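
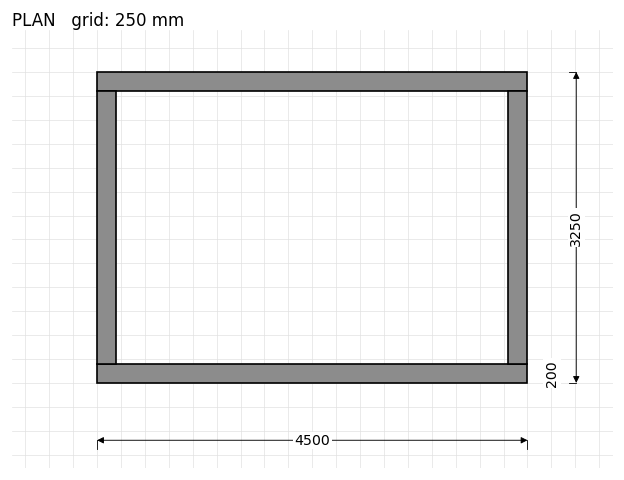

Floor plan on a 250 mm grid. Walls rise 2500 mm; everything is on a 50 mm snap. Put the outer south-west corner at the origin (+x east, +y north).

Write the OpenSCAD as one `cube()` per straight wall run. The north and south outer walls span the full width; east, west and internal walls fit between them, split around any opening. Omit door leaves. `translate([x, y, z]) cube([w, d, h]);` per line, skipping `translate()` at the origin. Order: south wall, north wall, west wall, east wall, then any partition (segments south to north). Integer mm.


cube([4500, 200, 2500]);
translate([0, 3050, 0]) cube([4500, 200, 2500]);
translate([0, 200, 0]) cube([200, 2850, 2500]);
translate([4300, 200, 0]) cube([200, 2850, 2500]);


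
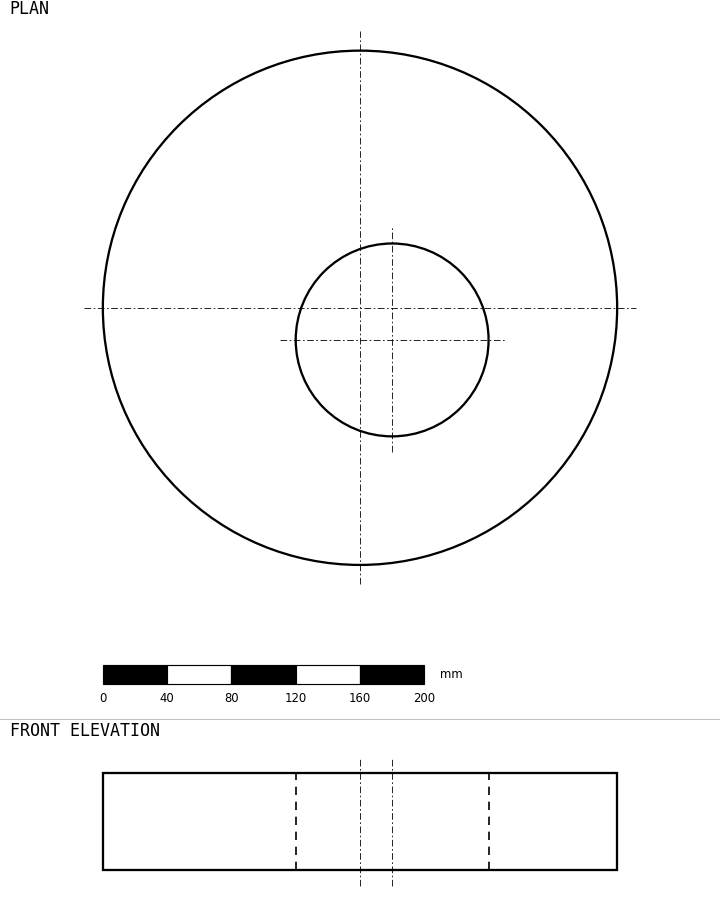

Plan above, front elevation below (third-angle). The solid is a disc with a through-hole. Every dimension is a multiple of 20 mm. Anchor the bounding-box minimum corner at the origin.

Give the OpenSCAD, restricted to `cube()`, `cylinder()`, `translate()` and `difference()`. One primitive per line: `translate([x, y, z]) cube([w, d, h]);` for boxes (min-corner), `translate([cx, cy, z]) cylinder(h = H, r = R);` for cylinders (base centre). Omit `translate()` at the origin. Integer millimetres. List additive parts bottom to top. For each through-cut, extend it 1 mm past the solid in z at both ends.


difference() {
  translate([160, 160, 0]) cylinder(h = 60, r = 160);
  translate([180, 140, -1]) cylinder(h = 62, r = 60);
}


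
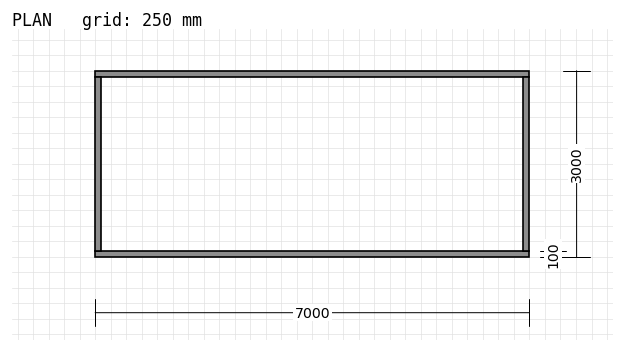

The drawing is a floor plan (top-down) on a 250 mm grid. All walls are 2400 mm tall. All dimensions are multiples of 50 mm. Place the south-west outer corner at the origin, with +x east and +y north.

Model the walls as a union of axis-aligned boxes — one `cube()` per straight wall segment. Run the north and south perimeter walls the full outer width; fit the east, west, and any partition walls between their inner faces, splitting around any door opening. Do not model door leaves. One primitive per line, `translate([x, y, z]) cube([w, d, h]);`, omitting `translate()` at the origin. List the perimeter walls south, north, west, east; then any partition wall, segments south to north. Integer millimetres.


cube([7000, 100, 2400]);
translate([0, 2900, 0]) cube([7000, 100, 2400]);
translate([0, 100, 0]) cube([100, 2800, 2400]);
translate([6900, 100, 0]) cube([100, 2800, 2400]);


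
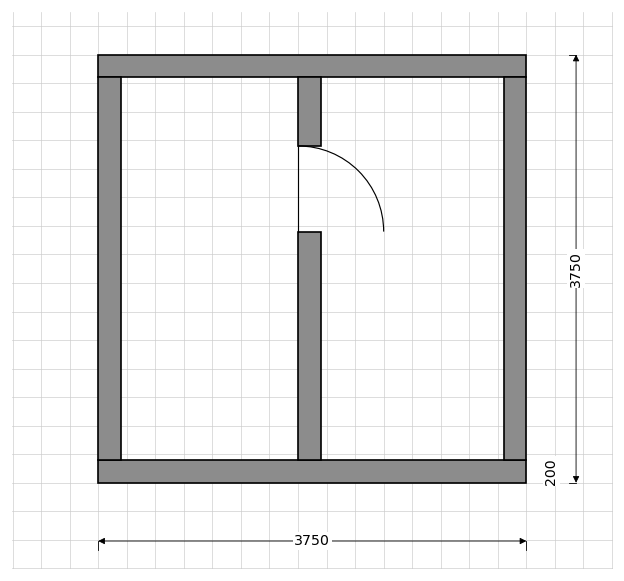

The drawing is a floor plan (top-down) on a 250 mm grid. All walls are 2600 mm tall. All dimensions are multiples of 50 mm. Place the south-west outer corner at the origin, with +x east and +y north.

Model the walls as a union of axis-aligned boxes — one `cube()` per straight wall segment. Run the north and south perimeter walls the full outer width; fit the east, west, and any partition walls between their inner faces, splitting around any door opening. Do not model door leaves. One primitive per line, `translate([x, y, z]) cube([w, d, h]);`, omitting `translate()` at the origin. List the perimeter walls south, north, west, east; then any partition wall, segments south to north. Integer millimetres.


cube([3750, 200, 2600]);
translate([0, 3550, 0]) cube([3750, 200, 2600]);
translate([0, 200, 0]) cube([200, 3350, 2600]);
translate([3550, 200, 0]) cube([200, 3350, 2600]);
translate([1750, 200, 0]) cube([200, 2000, 2600]);
translate([1750, 2950, 0]) cube([200, 600, 2600]);


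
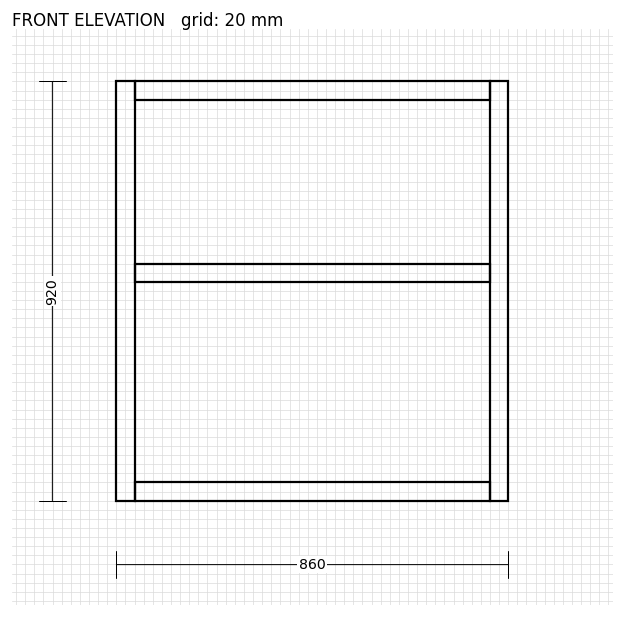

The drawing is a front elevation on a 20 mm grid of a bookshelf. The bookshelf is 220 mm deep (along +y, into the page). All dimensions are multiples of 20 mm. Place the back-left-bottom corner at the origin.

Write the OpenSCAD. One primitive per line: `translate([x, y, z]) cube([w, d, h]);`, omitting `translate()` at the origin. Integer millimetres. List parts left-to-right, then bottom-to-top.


cube([40, 220, 920]);
translate([40, 0, 0]) cube([780, 220, 40]);
translate([40, 0, 480]) cube([780, 220, 40]);
translate([40, 0, 880]) cube([780, 220, 40]);
translate([820, 0, 0]) cube([40, 220, 920]);


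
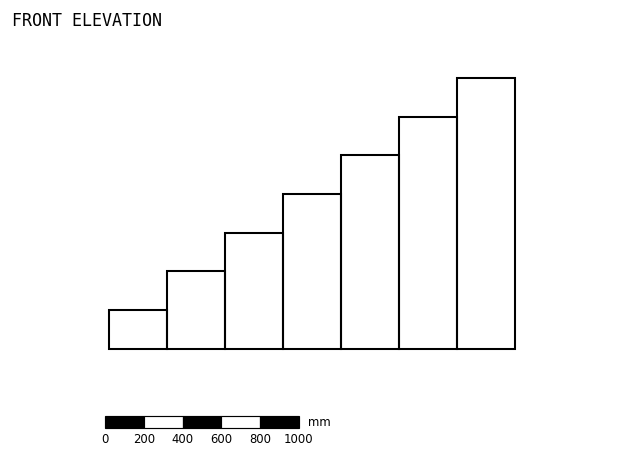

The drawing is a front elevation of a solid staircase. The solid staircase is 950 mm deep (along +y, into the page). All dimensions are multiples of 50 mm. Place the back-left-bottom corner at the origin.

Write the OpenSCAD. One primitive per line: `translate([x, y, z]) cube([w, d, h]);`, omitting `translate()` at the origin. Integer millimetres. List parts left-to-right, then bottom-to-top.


cube([300, 950, 200]);
translate([300, 0, 0]) cube([300, 950, 400]);
translate([600, 0, 0]) cube([300, 950, 600]);
translate([900, 0, 0]) cube([300, 950, 800]);
translate([1200, 0, 0]) cube([300, 950, 1000]);
translate([1500, 0, 0]) cube([300, 950, 1200]);
translate([1800, 0, 0]) cube([300, 950, 1400]);


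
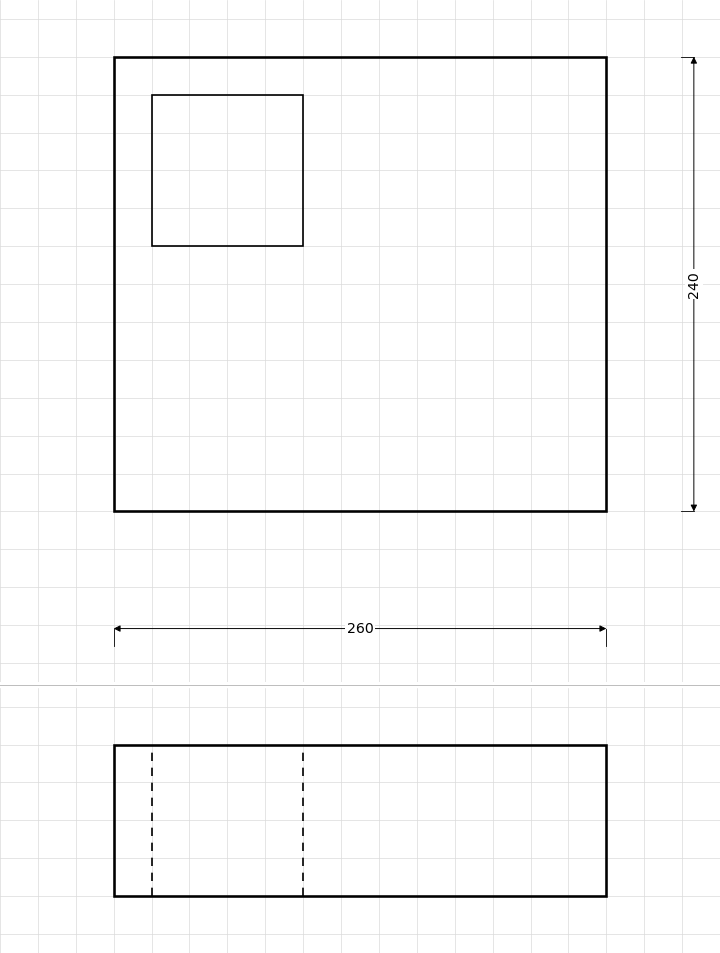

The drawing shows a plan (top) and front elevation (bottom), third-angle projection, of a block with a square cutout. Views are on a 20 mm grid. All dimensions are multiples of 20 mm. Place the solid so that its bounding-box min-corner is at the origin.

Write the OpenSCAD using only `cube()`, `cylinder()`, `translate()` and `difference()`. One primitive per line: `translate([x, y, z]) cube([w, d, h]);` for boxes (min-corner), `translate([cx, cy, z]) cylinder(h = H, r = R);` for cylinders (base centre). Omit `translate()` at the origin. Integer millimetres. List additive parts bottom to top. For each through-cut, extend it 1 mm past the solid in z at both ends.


difference() {
  cube([260, 240, 80]);
  translate([20, 140, -1]) cube([80, 80, 82]);
}


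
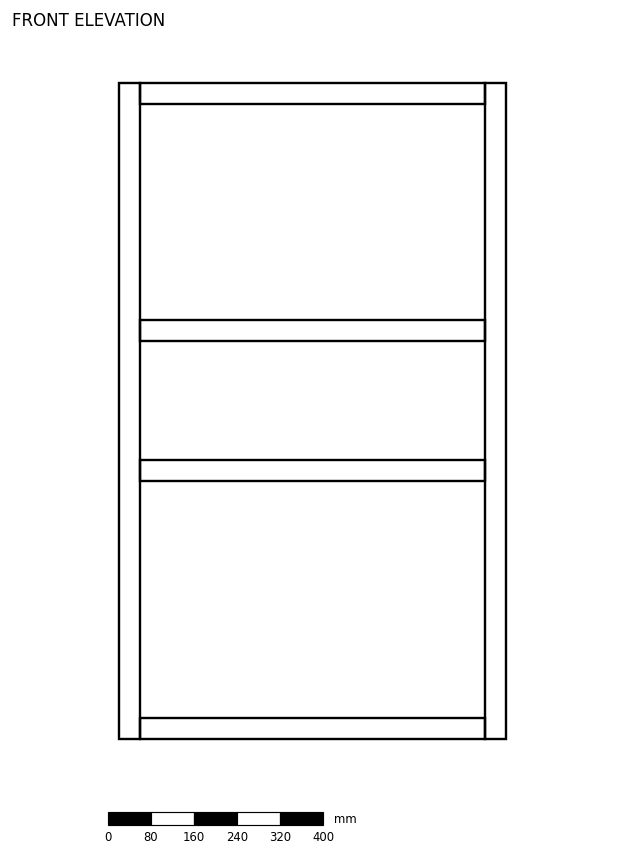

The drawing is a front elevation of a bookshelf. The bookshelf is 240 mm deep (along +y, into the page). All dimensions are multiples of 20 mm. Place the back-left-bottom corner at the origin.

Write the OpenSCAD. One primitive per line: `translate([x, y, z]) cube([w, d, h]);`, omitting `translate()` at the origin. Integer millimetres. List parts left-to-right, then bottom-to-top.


cube([40, 240, 1220]);
translate([40, 0, 0]) cube([640, 240, 40]);
translate([40, 0, 480]) cube([640, 240, 40]);
translate([40, 0, 740]) cube([640, 240, 40]);
translate([40, 0, 1180]) cube([640, 240, 40]);
translate([680, 0, 0]) cube([40, 240, 1220]);


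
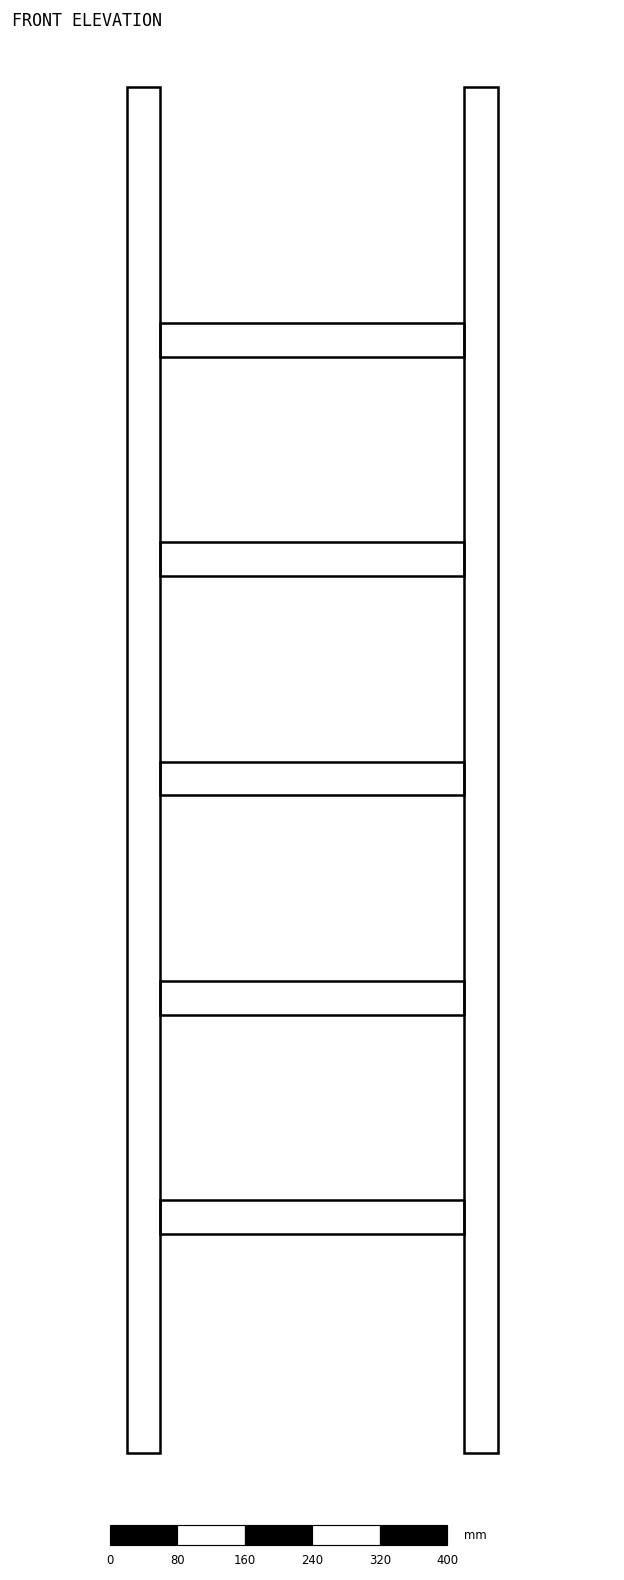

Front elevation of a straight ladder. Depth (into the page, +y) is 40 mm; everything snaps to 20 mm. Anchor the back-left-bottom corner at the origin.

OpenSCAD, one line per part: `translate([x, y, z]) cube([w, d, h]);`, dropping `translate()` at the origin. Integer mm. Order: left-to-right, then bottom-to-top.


cube([40, 40, 1620]);
translate([40, 0, 260]) cube([360, 40, 40]);
translate([40, 0, 520]) cube([360, 40, 40]);
translate([40, 0, 780]) cube([360, 40, 40]);
translate([40, 0, 1040]) cube([360, 40, 40]);
translate([40, 0, 1300]) cube([360, 40, 40]);
translate([400, 0, 0]) cube([40, 40, 1620]);


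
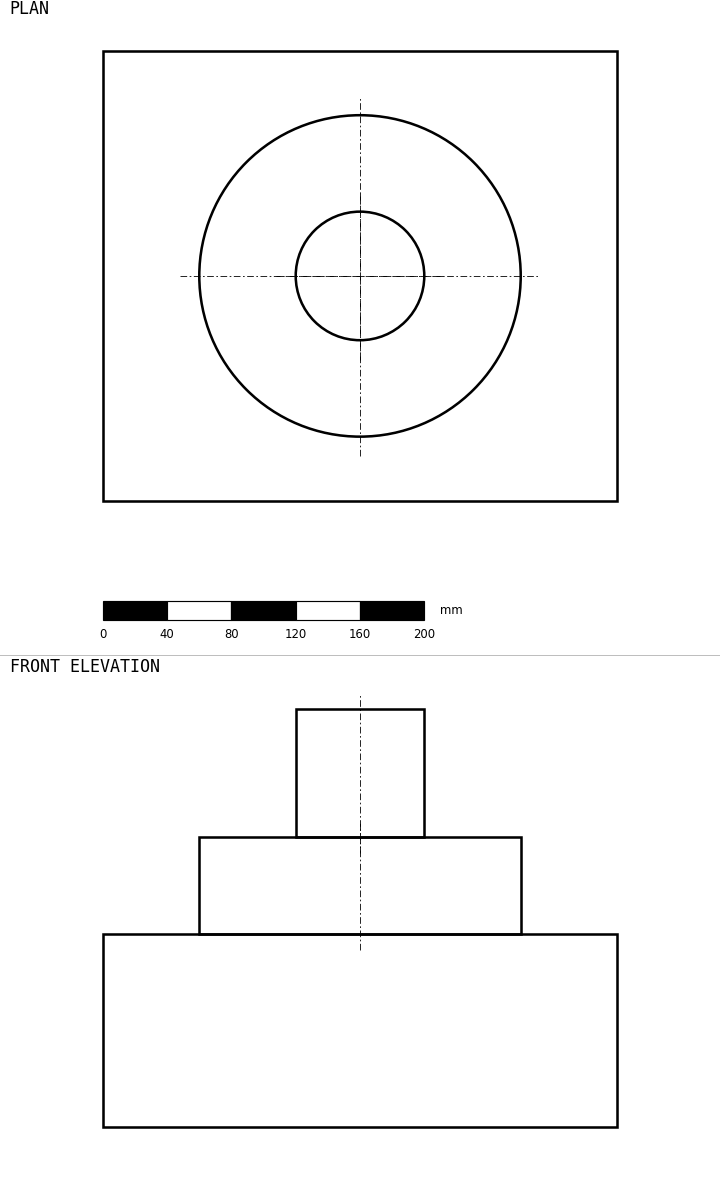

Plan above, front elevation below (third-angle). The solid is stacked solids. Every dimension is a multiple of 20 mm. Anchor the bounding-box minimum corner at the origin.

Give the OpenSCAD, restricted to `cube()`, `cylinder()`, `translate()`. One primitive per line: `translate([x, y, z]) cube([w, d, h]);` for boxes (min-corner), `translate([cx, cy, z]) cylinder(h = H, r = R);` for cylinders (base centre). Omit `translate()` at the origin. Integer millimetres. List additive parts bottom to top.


cube([320, 280, 120]);
translate([160, 140, 120]) cylinder(h = 60, r = 100);
translate([160, 140, 180]) cylinder(h = 80, r = 40);


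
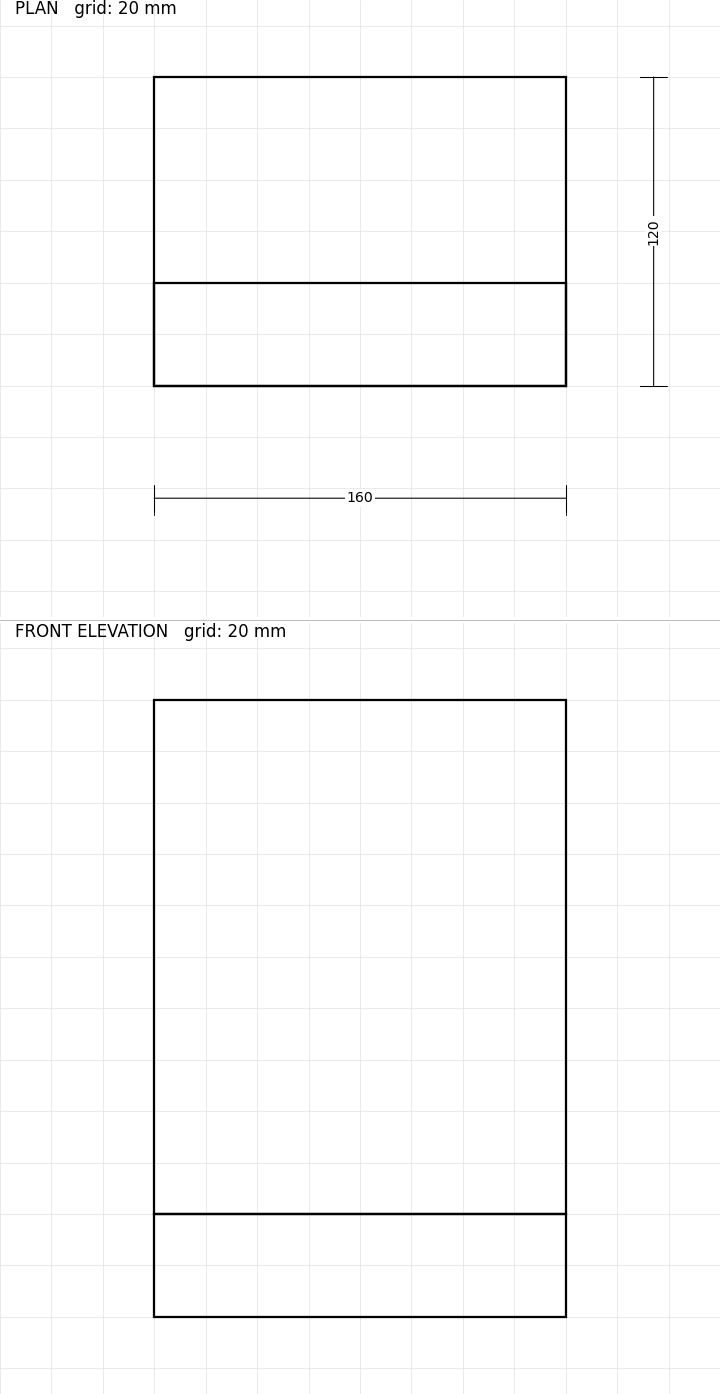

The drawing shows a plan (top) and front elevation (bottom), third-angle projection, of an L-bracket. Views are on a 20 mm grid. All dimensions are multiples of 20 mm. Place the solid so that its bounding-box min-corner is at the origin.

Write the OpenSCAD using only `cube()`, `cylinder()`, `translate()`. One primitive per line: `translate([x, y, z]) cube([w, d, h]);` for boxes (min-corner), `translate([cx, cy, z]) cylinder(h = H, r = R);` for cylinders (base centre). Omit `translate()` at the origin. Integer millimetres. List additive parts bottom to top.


cube([160, 120, 40]);
translate([0, 0, 40]) cube([160, 40, 200]);


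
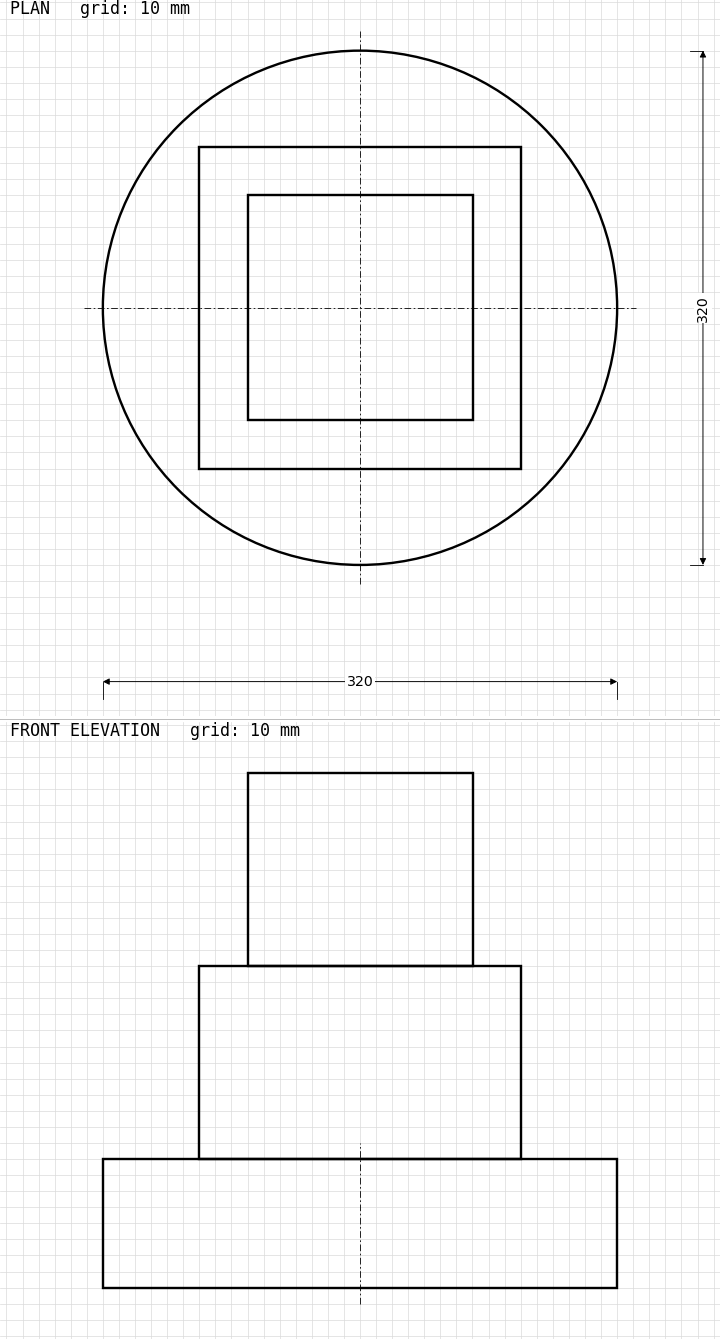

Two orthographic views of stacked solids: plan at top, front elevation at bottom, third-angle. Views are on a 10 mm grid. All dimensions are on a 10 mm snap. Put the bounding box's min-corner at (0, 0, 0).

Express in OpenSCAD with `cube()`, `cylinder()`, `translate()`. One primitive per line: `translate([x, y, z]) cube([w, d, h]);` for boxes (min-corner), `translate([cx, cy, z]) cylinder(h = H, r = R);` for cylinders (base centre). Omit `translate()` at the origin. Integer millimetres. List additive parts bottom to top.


translate([160, 160, 0]) cylinder(h = 80, r = 160);
translate([60, 60, 80]) cube([200, 200, 120]);
translate([90, 90, 200]) cube([140, 140, 120]);


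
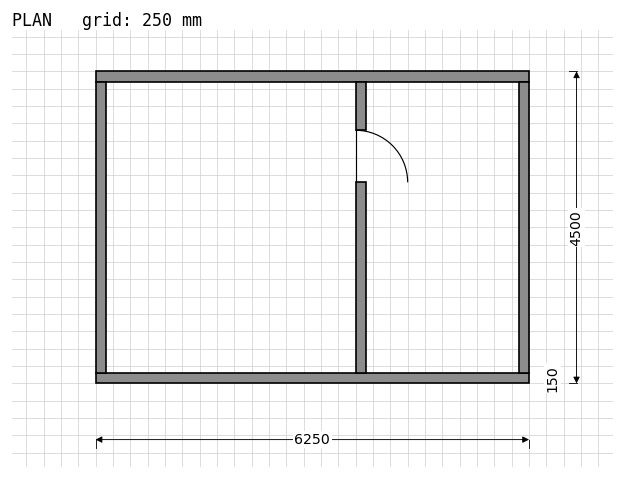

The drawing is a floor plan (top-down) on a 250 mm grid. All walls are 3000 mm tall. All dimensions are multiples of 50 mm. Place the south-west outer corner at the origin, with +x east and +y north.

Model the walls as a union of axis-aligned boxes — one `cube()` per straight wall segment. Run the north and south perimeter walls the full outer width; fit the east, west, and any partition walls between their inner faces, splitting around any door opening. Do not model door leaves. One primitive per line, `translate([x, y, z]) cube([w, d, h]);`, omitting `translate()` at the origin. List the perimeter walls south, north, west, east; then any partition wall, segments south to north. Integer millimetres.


cube([6250, 150, 3000]);
translate([0, 4350, 0]) cube([6250, 150, 3000]);
translate([0, 150, 0]) cube([150, 4200, 3000]);
translate([6100, 150, 0]) cube([150, 4200, 3000]);
translate([3750, 150, 0]) cube([150, 2750, 3000]);
translate([3750, 3650, 0]) cube([150, 700, 3000]);


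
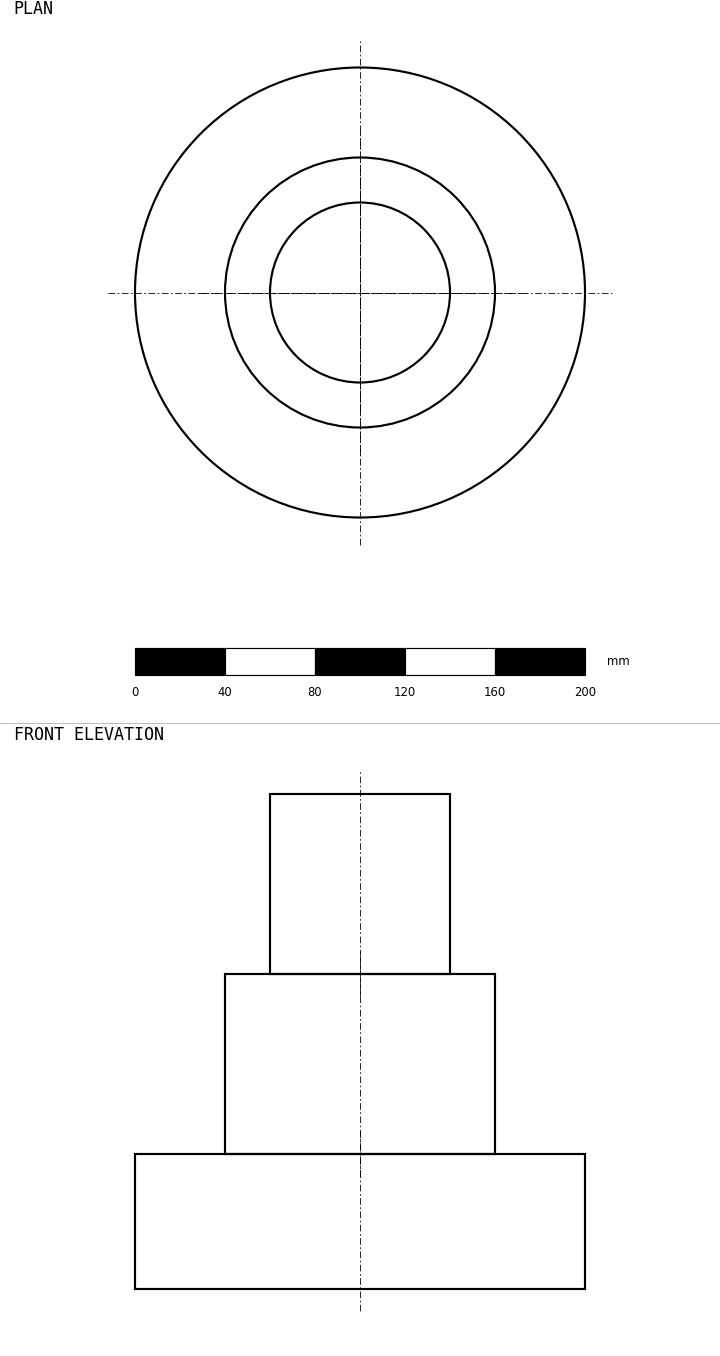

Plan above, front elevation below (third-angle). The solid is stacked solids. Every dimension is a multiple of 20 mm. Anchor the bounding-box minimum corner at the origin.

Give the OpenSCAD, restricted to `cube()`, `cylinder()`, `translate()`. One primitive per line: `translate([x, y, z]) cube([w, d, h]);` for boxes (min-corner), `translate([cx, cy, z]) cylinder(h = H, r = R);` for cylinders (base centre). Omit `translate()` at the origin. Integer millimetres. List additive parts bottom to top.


translate([100, 100, 0]) cylinder(h = 60, r = 100);
translate([100, 100, 60]) cylinder(h = 80, r = 60);
translate([100, 100, 140]) cylinder(h = 80, r = 40);


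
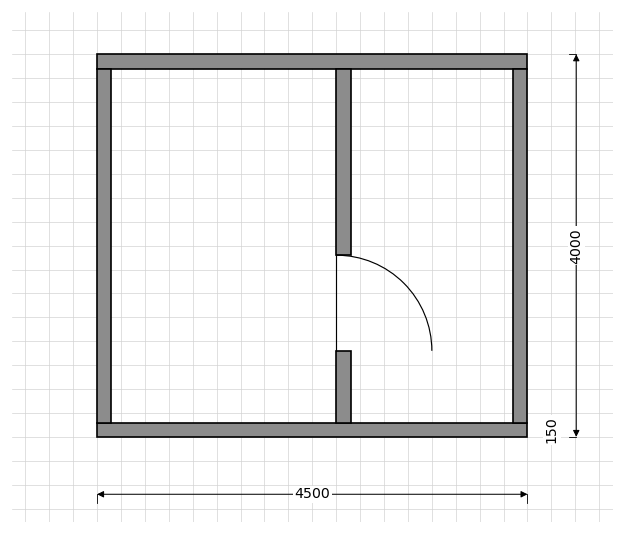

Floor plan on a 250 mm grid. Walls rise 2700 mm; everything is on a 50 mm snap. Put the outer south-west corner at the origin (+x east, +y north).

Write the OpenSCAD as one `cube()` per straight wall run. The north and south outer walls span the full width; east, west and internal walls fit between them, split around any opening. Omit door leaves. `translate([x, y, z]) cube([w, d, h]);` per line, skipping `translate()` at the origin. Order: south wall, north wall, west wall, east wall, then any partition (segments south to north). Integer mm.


cube([4500, 150, 2700]);
translate([0, 3850, 0]) cube([4500, 150, 2700]);
translate([0, 150, 0]) cube([150, 3700, 2700]);
translate([4350, 150, 0]) cube([150, 3700, 2700]);
translate([2500, 150, 0]) cube([150, 750, 2700]);
translate([2500, 1900, 0]) cube([150, 1950, 2700]);


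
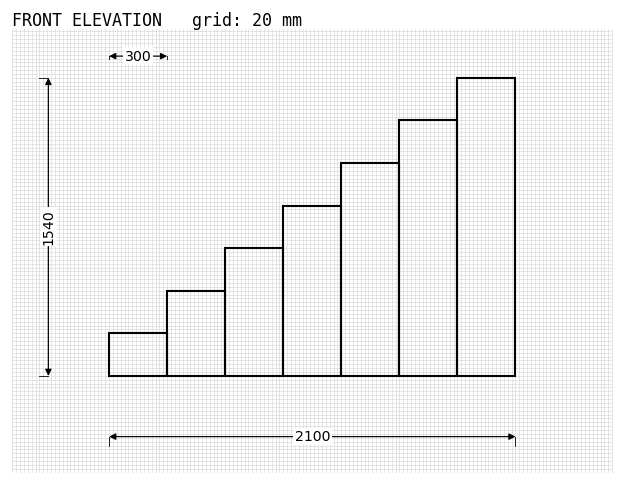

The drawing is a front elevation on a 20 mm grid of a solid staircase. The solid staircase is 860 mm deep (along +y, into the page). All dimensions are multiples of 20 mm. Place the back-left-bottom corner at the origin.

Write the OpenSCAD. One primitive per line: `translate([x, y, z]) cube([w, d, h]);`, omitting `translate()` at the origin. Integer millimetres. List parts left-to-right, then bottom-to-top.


cube([300, 860, 220]);
translate([300, 0, 0]) cube([300, 860, 440]);
translate([600, 0, 0]) cube([300, 860, 660]);
translate([900, 0, 0]) cube([300, 860, 880]);
translate([1200, 0, 0]) cube([300, 860, 1100]);
translate([1500, 0, 0]) cube([300, 860, 1320]);
translate([1800, 0, 0]) cube([300, 860, 1540]);


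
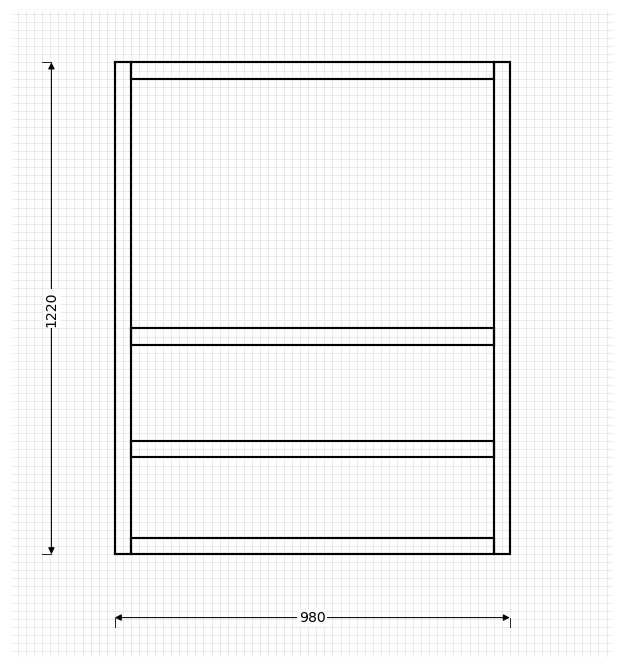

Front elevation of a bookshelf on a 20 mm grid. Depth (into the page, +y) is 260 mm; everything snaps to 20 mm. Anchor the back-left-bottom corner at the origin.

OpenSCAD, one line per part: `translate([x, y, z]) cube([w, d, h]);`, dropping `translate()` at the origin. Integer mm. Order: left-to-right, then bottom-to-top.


cube([40, 260, 1220]);
translate([40, 0, 0]) cube([900, 260, 40]);
translate([40, 0, 240]) cube([900, 260, 40]);
translate([40, 0, 520]) cube([900, 260, 40]);
translate([40, 0, 1180]) cube([900, 260, 40]);
translate([940, 0, 0]) cube([40, 260, 1220]);


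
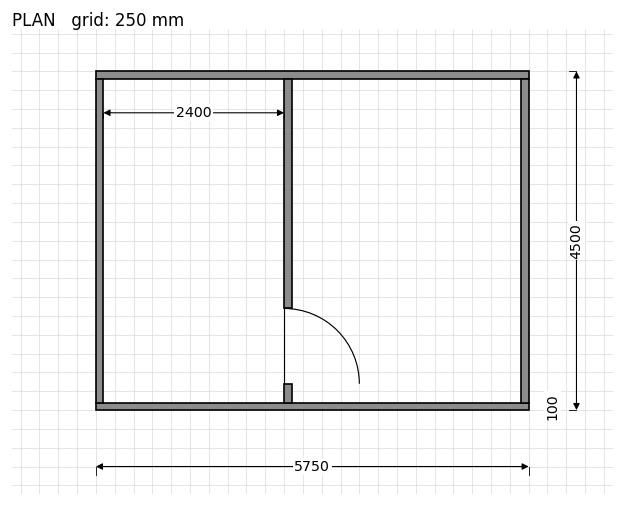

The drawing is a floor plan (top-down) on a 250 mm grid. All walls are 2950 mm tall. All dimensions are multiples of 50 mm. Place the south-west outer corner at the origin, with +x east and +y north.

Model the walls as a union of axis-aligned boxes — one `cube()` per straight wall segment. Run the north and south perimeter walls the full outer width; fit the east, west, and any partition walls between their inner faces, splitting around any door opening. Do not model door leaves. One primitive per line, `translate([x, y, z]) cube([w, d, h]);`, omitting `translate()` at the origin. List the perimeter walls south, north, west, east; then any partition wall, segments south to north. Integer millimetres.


cube([5750, 100, 2950]);
translate([0, 4400, 0]) cube([5750, 100, 2950]);
translate([0, 100, 0]) cube([100, 4300, 2950]);
translate([5650, 100, 0]) cube([100, 4300, 2950]);
translate([2500, 100, 0]) cube([100, 250, 2950]);
translate([2500, 1350, 0]) cube([100, 3050, 2950]);


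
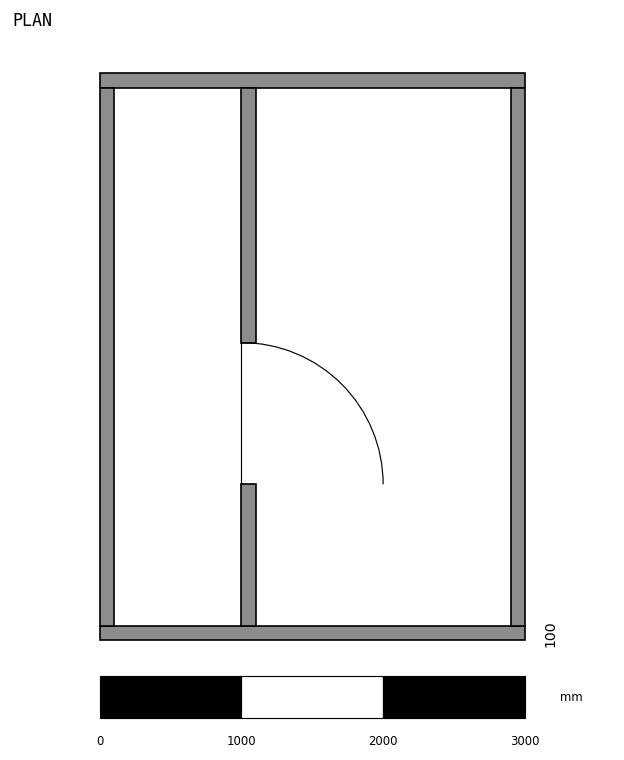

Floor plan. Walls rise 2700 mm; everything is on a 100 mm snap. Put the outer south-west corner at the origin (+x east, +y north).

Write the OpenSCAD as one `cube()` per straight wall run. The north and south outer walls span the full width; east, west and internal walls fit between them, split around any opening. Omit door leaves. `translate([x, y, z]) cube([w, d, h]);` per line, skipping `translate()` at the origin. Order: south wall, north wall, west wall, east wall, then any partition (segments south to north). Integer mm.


cube([3000, 100, 2700]);
translate([0, 3900, 0]) cube([3000, 100, 2700]);
translate([0, 100, 0]) cube([100, 3800, 2700]);
translate([2900, 100, 0]) cube([100, 3800, 2700]);
translate([1000, 100, 0]) cube([100, 1000, 2700]);
translate([1000, 2100, 0]) cube([100, 1800, 2700]);


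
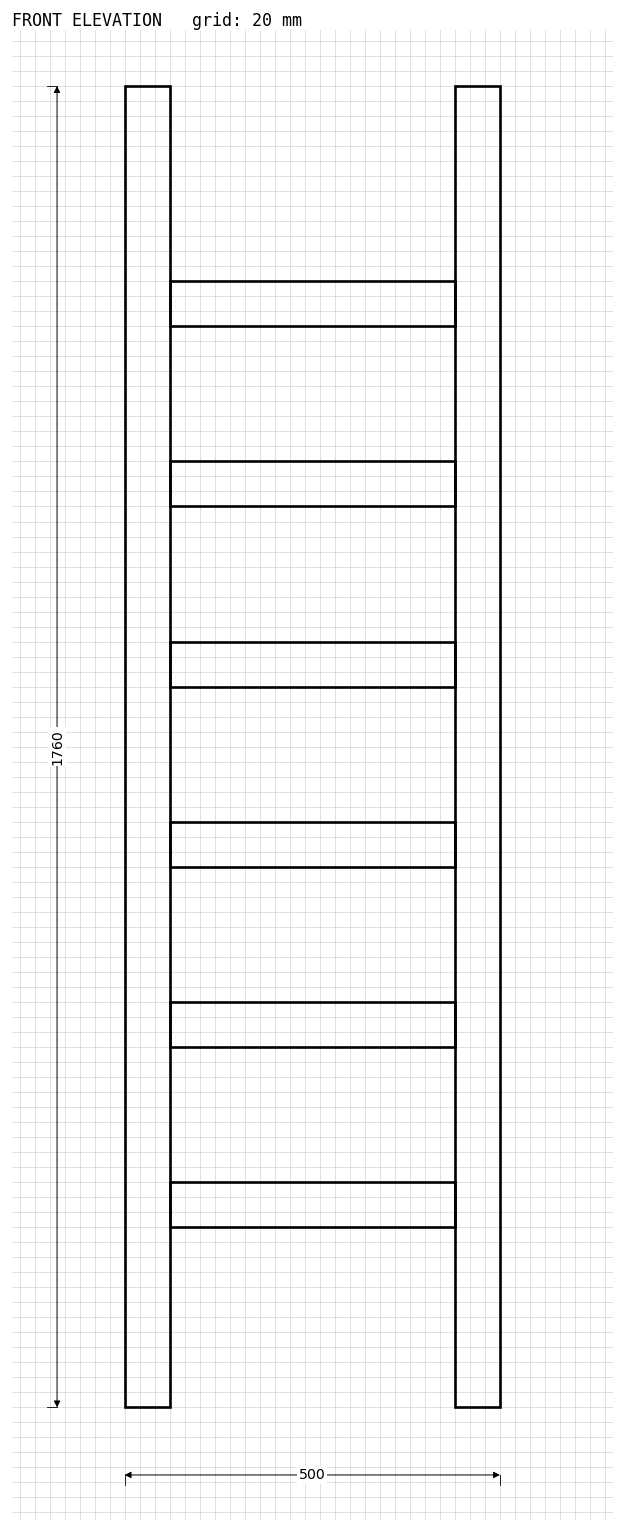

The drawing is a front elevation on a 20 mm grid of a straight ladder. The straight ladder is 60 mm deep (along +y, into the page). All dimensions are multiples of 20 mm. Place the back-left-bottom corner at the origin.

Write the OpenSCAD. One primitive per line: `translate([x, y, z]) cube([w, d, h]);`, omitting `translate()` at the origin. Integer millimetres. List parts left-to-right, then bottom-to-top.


cube([60, 60, 1760]);
translate([60, 0, 240]) cube([380, 60, 60]);
translate([60, 0, 480]) cube([380, 60, 60]);
translate([60, 0, 720]) cube([380, 60, 60]);
translate([60, 0, 960]) cube([380, 60, 60]);
translate([60, 0, 1200]) cube([380, 60, 60]);
translate([60, 0, 1440]) cube([380, 60, 60]);
translate([440, 0, 0]) cube([60, 60, 1760]);


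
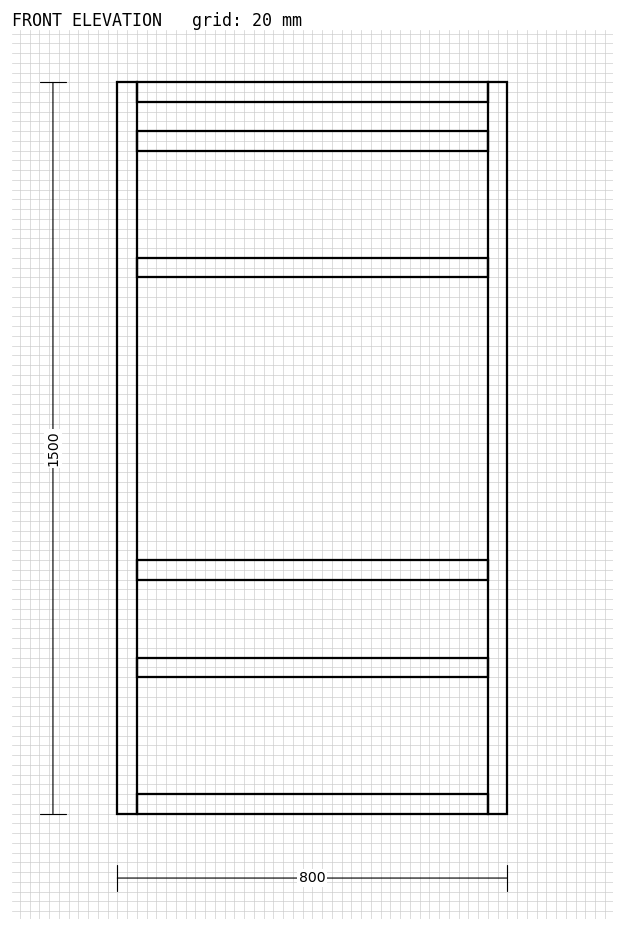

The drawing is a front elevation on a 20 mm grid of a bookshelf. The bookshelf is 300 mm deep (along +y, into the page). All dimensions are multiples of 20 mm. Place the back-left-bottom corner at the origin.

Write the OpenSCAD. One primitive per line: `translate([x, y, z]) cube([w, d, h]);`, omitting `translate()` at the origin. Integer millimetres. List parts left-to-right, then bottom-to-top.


cube([40, 300, 1500]);
translate([40, 0, 0]) cube([720, 300, 40]);
translate([40, 0, 280]) cube([720, 300, 40]);
translate([40, 0, 480]) cube([720, 300, 40]);
translate([40, 0, 1100]) cube([720, 300, 40]);
translate([40, 0, 1360]) cube([720, 300, 40]);
translate([40, 0, 1460]) cube([720, 300, 40]);
translate([760, 0, 0]) cube([40, 300, 1500]);


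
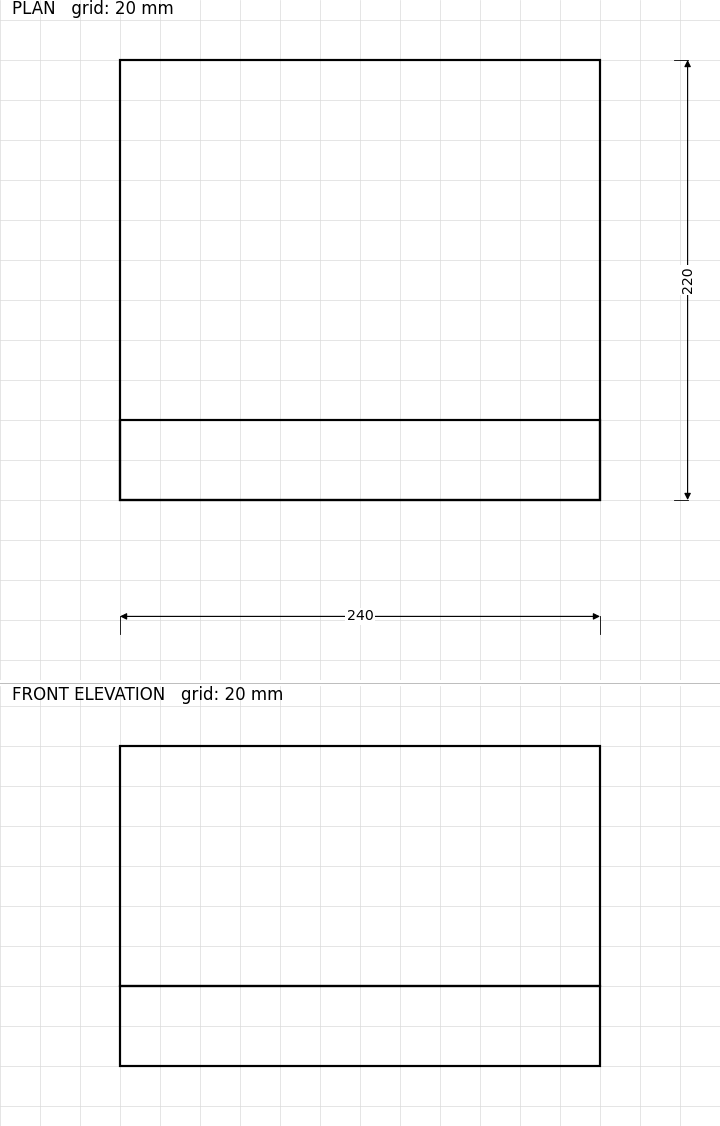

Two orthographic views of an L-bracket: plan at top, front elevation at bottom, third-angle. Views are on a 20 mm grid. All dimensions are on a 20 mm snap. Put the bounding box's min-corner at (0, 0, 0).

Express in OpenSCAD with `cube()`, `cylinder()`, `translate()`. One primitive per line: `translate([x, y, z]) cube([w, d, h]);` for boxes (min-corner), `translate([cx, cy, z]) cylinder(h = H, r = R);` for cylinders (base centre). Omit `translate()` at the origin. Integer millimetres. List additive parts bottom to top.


cube([240, 220, 40]);
translate([0, 0, 40]) cube([240, 40, 120]);


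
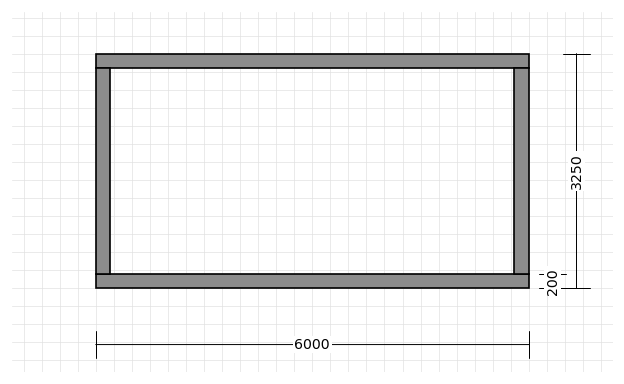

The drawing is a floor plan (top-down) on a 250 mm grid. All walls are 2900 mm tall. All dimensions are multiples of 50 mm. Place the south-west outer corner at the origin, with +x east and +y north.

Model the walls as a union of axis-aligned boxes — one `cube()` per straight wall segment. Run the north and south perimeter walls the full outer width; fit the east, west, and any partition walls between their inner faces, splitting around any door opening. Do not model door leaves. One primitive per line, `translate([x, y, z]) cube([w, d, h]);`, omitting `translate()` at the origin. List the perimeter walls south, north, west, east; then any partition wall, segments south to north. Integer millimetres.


cube([6000, 200, 2900]);
translate([0, 3050, 0]) cube([6000, 200, 2900]);
translate([0, 200, 0]) cube([200, 2850, 2900]);
translate([5800, 200, 0]) cube([200, 2850, 2900]);


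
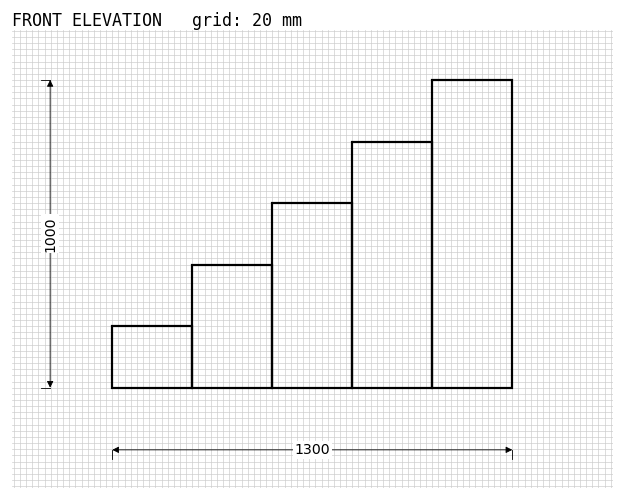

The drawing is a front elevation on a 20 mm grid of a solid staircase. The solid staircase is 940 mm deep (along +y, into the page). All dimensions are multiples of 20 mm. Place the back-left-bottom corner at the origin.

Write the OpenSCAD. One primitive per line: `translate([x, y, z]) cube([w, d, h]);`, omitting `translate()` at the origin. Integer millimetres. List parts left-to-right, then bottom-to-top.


cube([260, 940, 200]);
translate([260, 0, 0]) cube([260, 940, 400]);
translate([520, 0, 0]) cube([260, 940, 600]);
translate([780, 0, 0]) cube([260, 940, 800]);
translate([1040, 0, 0]) cube([260, 940, 1000]);


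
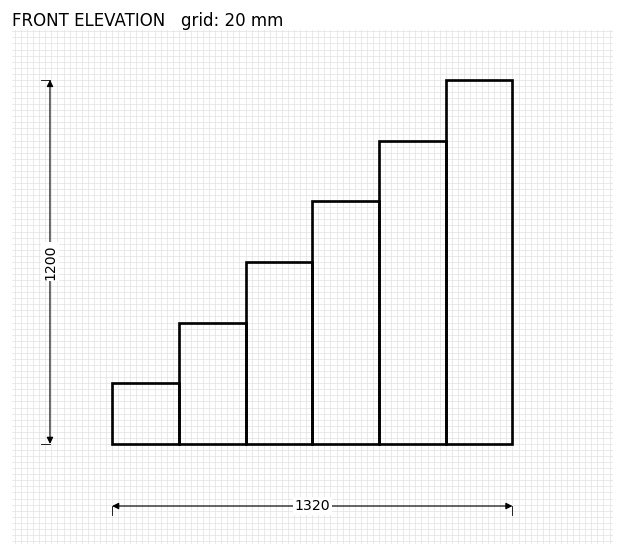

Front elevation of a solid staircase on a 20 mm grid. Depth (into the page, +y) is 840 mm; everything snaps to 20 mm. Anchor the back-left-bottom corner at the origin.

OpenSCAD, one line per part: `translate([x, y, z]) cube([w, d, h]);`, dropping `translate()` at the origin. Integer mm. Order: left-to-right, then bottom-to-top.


cube([220, 840, 200]);
translate([220, 0, 0]) cube([220, 840, 400]);
translate([440, 0, 0]) cube([220, 840, 600]);
translate([660, 0, 0]) cube([220, 840, 800]);
translate([880, 0, 0]) cube([220, 840, 1000]);
translate([1100, 0, 0]) cube([220, 840, 1200]);


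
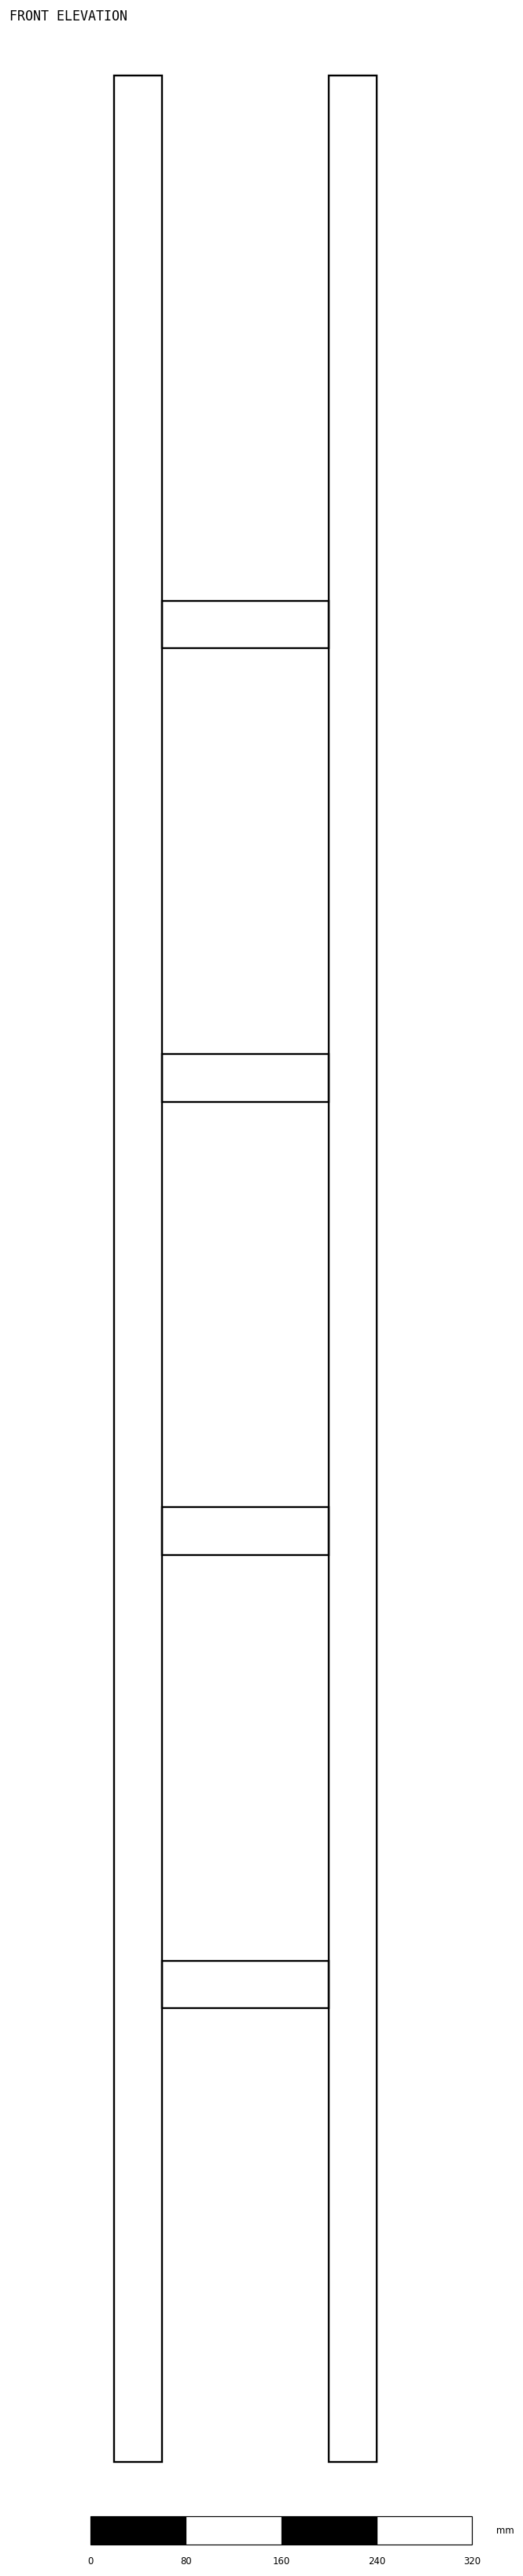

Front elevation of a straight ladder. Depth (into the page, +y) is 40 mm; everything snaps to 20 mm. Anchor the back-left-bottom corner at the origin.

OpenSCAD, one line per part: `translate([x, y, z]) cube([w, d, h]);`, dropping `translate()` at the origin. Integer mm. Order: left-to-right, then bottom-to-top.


cube([40, 40, 2000]);
translate([40, 0, 380]) cube([140, 40, 40]);
translate([40, 0, 760]) cube([140, 40, 40]);
translate([40, 0, 1140]) cube([140, 40, 40]);
translate([40, 0, 1520]) cube([140, 40, 40]);
translate([180, 0, 0]) cube([40, 40, 2000]);


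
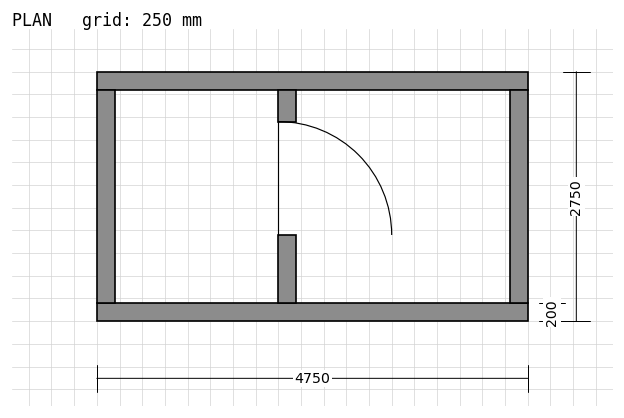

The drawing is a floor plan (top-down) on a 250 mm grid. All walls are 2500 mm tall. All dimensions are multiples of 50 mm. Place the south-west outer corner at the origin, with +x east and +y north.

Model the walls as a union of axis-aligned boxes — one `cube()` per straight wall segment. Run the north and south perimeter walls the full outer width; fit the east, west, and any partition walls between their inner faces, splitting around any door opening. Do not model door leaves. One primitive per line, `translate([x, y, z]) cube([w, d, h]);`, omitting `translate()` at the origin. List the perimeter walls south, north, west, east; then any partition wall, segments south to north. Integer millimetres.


cube([4750, 200, 2500]);
translate([0, 2550, 0]) cube([4750, 200, 2500]);
translate([0, 200, 0]) cube([200, 2350, 2500]);
translate([4550, 200, 0]) cube([200, 2350, 2500]);
translate([2000, 200, 0]) cube([200, 750, 2500]);
translate([2000, 2200, 0]) cube([200, 350, 2500]);


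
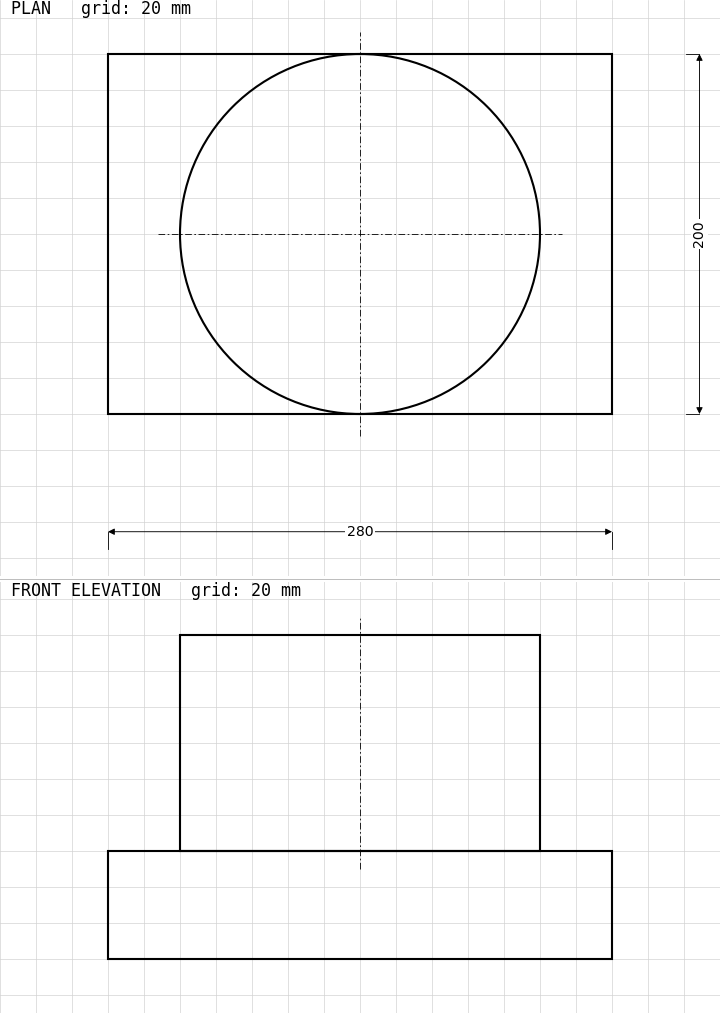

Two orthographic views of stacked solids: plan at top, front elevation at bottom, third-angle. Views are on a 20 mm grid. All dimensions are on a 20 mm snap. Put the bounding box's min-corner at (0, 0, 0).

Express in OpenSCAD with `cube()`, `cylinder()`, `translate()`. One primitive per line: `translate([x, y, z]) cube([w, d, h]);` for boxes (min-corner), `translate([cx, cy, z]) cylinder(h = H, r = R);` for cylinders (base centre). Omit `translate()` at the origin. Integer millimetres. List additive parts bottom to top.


cube([280, 200, 60]);
translate([140, 100, 60]) cylinder(h = 120, r = 100);


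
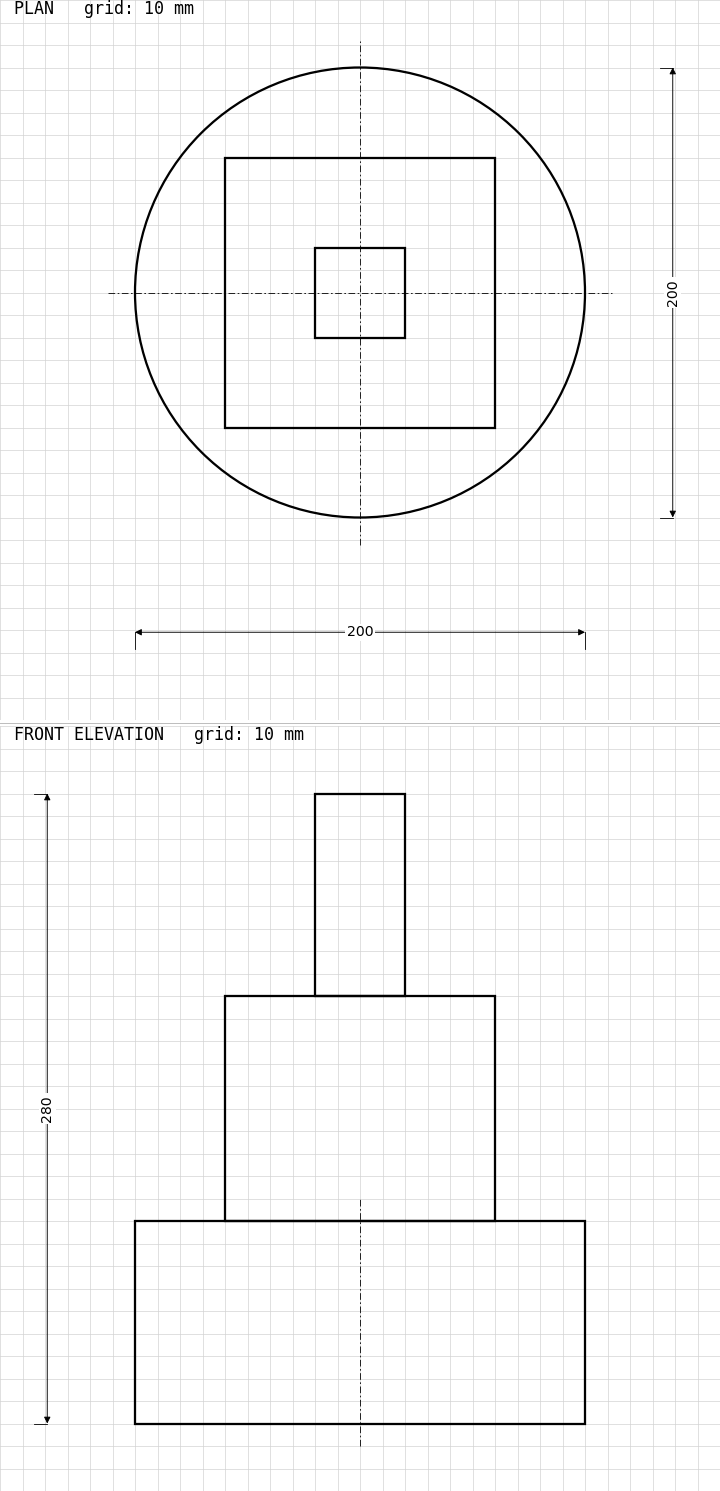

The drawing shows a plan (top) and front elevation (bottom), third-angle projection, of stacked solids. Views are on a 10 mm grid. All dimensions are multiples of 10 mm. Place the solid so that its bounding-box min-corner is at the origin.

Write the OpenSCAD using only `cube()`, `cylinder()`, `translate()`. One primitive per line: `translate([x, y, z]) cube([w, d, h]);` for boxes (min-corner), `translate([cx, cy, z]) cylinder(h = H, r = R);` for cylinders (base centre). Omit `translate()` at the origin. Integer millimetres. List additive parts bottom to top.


translate([100, 100, 0]) cylinder(h = 90, r = 100);
translate([40, 40, 90]) cube([120, 120, 100]);
translate([80, 80, 190]) cube([40, 40, 90]);


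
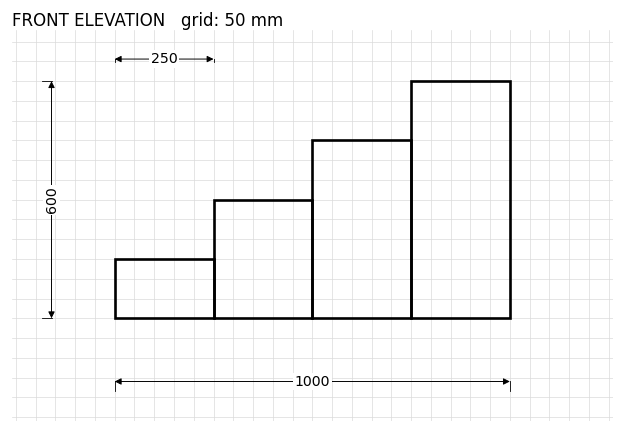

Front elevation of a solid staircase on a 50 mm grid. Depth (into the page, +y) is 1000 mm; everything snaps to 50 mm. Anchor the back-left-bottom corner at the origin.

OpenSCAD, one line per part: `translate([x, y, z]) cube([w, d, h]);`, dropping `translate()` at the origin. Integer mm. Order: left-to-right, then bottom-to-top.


cube([250, 1000, 150]);
translate([250, 0, 0]) cube([250, 1000, 300]);
translate([500, 0, 0]) cube([250, 1000, 450]);
translate([750, 0, 0]) cube([250, 1000, 600]);


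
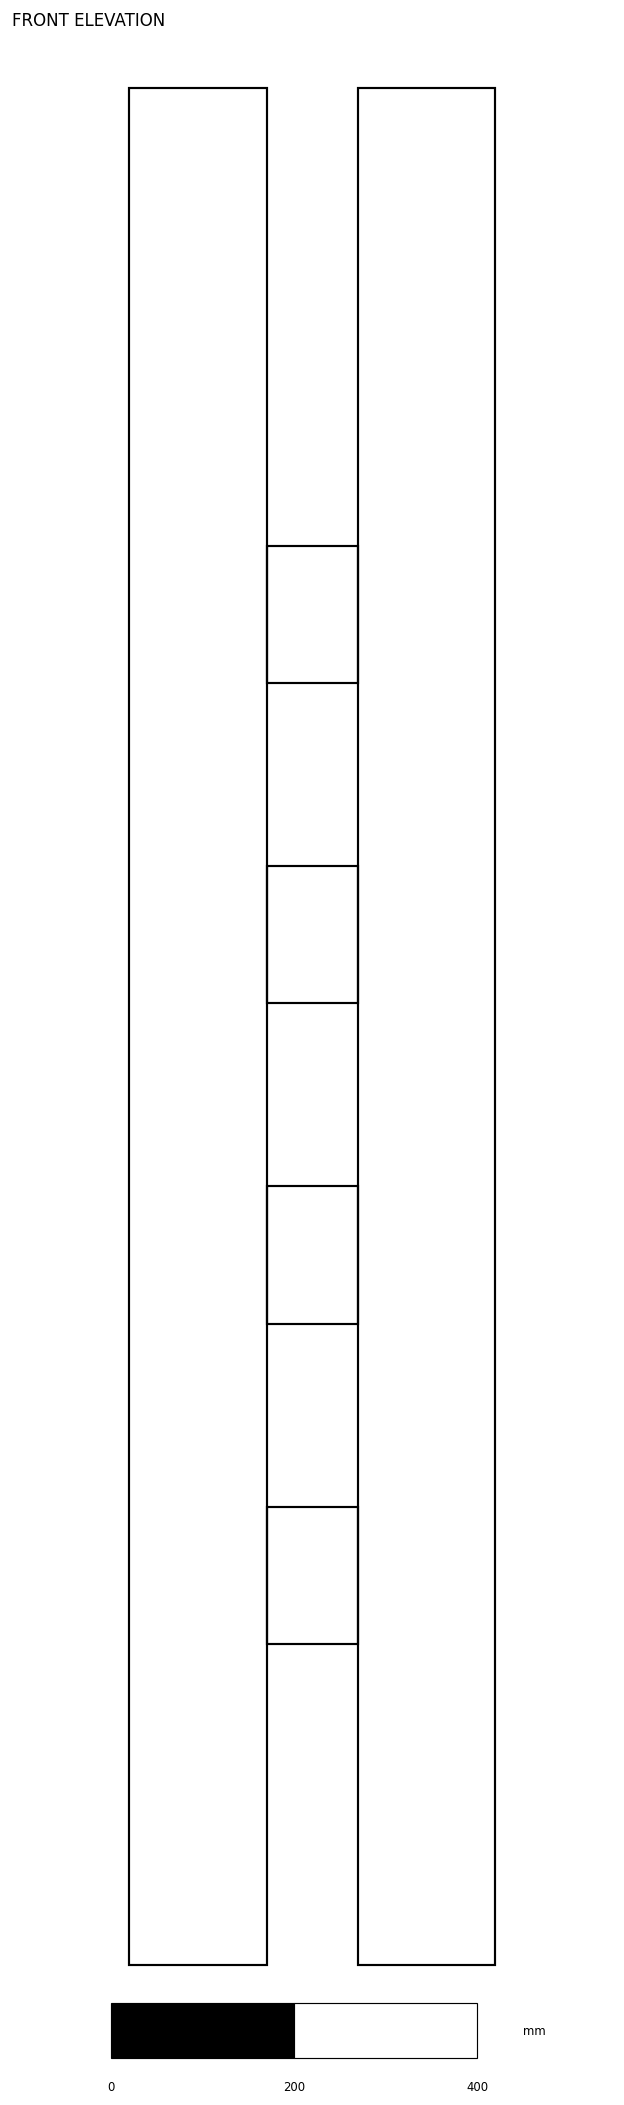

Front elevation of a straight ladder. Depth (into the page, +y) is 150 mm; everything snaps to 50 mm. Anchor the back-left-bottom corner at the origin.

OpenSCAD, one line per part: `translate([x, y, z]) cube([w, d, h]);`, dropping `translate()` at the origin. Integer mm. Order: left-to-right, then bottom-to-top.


cube([150, 150, 2050]);
translate([150, 0, 350]) cube([100, 150, 150]);
translate([150, 0, 700]) cube([100, 150, 150]);
translate([150, 0, 1050]) cube([100, 150, 150]);
translate([150, 0, 1400]) cube([100, 150, 150]);
translate([250, 0, 0]) cube([150, 150, 2050]);


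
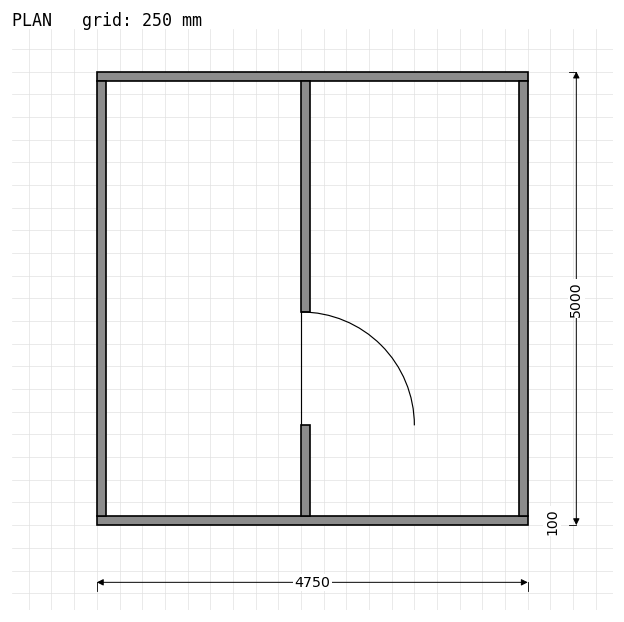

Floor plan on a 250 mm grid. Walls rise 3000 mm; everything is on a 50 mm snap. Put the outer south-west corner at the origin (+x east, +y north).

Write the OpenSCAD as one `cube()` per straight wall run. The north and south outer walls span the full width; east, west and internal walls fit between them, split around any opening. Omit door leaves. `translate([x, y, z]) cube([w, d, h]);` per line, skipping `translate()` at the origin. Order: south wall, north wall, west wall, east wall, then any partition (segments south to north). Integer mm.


cube([4750, 100, 3000]);
translate([0, 4900, 0]) cube([4750, 100, 3000]);
translate([0, 100, 0]) cube([100, 4800, 3000]);
translate([4650, 100, 0]) cube([100, 4800, 3000]);
translate([2250, 100, 0]) cube([100, 1000, 3000]);
translate([2250, 2350, 0]) cube([100, 2550, 3000]);


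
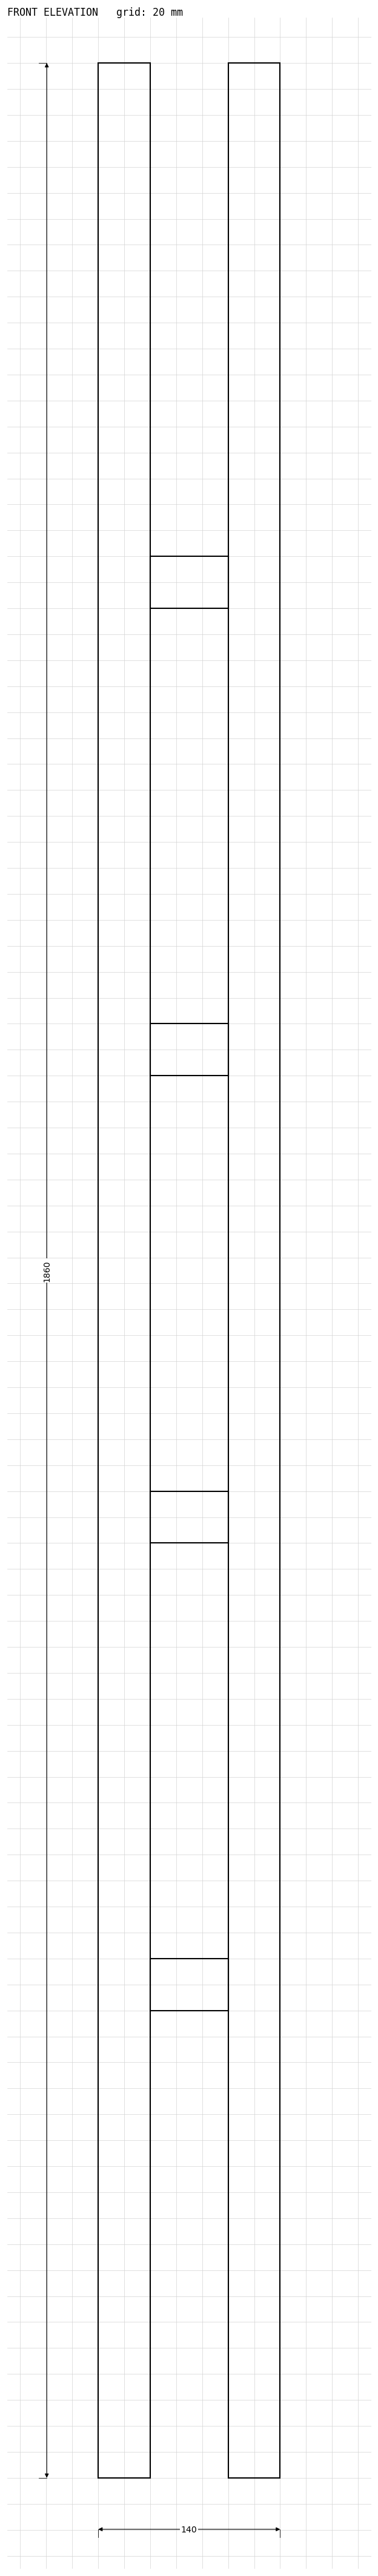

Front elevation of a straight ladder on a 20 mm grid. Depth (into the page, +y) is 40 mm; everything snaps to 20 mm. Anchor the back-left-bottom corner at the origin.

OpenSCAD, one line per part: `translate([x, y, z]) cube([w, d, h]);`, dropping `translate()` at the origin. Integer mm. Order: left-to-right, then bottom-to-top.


cube([40, 40, 1860]);
translate([40, 0, 360]) cube([60, 40, 40]);
translate([40, 0, 720]) cube([60, 40, 40]);
translate([40, 0, 1080]) cube([60, 40, 40]);
translate([40, 0, 1440]) cube([60, 40, 40]);
translate([100, 0, 0]) cube([40, 40, 1860]);


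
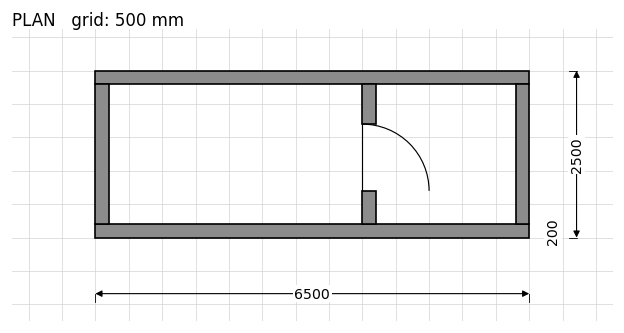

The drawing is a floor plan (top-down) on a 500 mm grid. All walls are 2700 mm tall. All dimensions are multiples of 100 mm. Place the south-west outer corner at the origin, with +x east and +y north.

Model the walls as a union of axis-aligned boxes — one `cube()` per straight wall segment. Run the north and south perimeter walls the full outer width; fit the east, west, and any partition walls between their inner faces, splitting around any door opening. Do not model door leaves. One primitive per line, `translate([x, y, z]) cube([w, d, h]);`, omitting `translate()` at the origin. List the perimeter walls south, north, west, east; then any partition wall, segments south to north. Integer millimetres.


cube([6500, 200, 2700]);
translate([0, 2300, 0]) cube([6500, 200, 2700]);
translate([0, 200, 0]) cube([200, 2100, 2700]);
translate([6300, 200, 0]) cube([200, 2100, 2700]);
translate([4000, 200, 0]) cube([200, 500, 2700]);
translate([4000, 1700, 0]) cube([200, 600, 2700]);


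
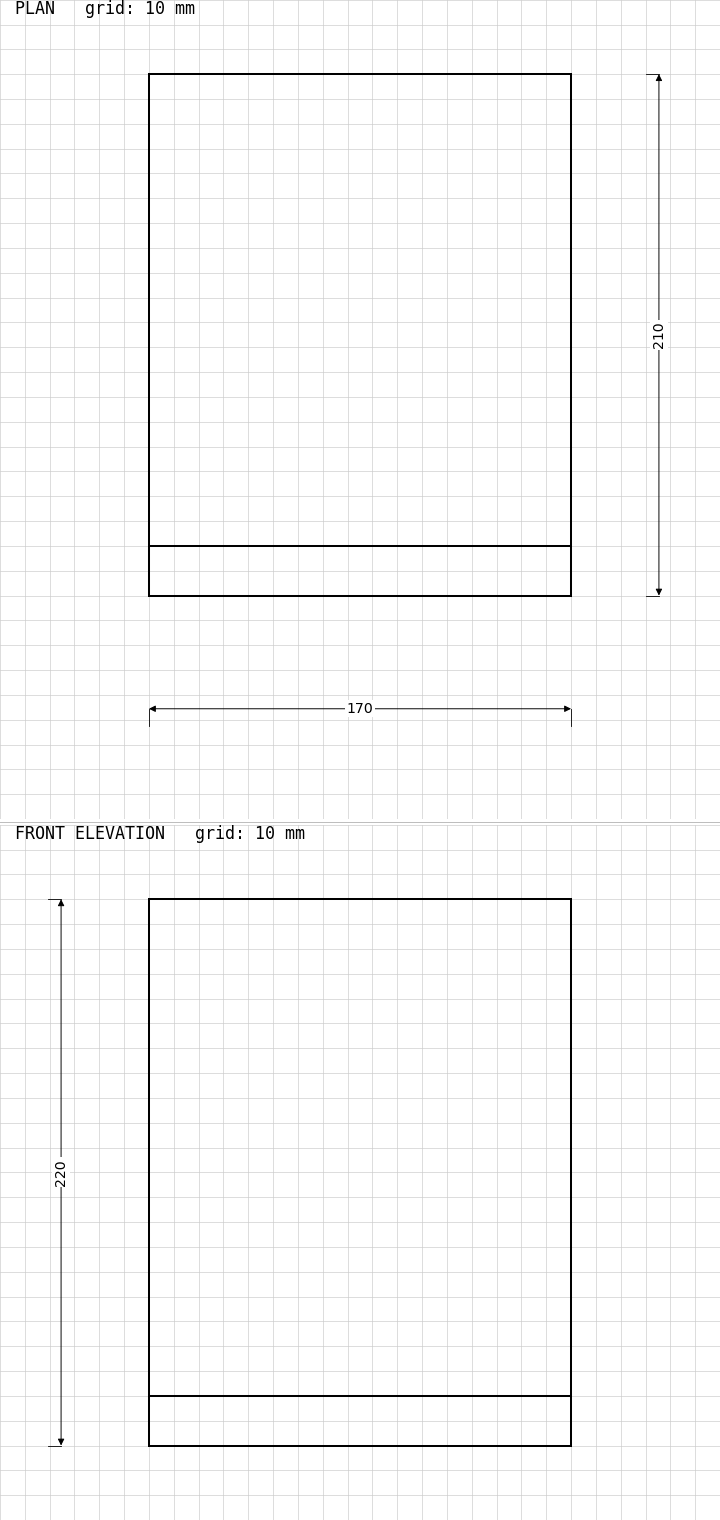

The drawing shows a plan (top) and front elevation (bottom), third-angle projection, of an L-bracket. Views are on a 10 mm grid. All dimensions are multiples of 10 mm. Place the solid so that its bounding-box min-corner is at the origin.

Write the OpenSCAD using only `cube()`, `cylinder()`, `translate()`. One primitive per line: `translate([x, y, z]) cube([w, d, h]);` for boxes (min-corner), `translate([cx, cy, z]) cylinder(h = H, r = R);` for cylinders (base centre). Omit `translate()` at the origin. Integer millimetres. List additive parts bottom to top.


cube([170, 210, 20]);
translate([0, 0, 20]) cube([170, 20, 200]);


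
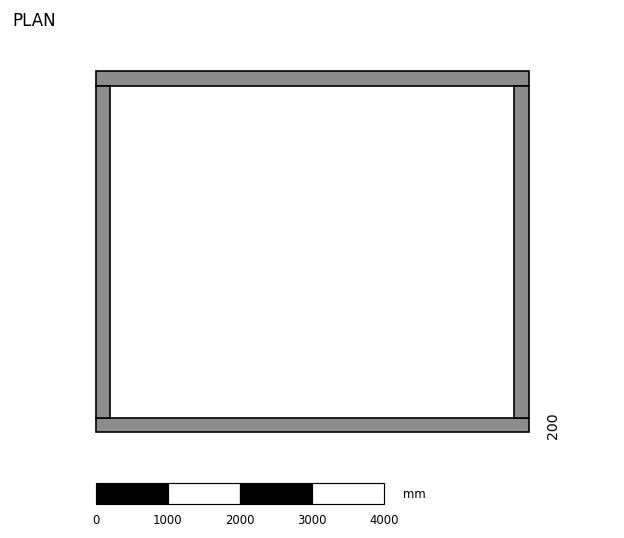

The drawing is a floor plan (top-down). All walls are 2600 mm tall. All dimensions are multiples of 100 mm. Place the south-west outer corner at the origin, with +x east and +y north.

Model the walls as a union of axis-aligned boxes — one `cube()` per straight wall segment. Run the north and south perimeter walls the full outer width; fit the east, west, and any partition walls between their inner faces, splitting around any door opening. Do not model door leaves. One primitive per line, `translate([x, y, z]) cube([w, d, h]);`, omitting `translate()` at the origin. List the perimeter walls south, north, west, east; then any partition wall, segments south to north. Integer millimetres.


cube([6000, 200, 2600]);
translate([0, 4800, 0]) cube([6000, 200, 2600]);
translate([0, 200, 0]) cube([200, 4600, 2600]);
translate([5800, 200, 0]) cube([200, 4600, 2600]);
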